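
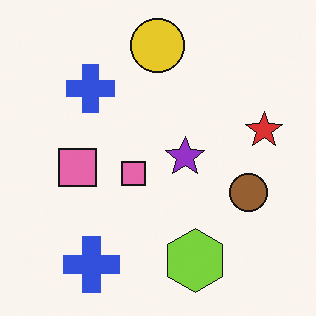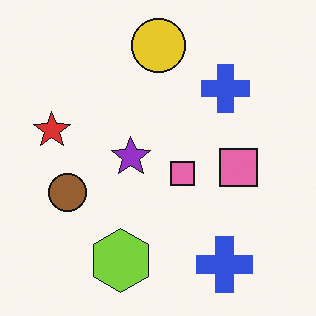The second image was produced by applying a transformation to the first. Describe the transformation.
The second image is the first flipped horizontally (left ↔ right).

The red star is in the right of the first image and the left of the second — shapes on opposite sides of the vertical midline have swapped in a mirror flip.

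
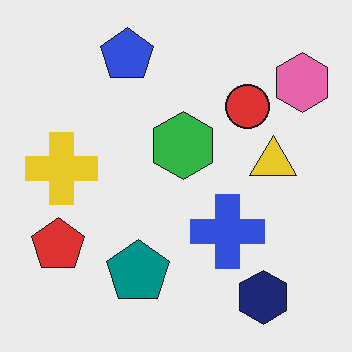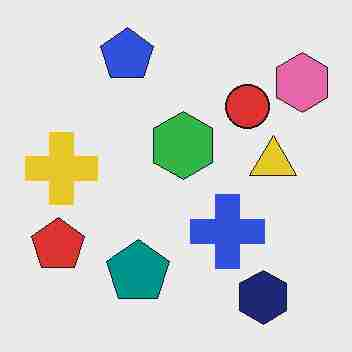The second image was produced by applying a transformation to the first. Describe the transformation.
Degraded with heavy JPEG compression.

Blocky 8×8 compression artifacts appear around shape edges and the flat background shows ringing — characteristic JPEG degradation.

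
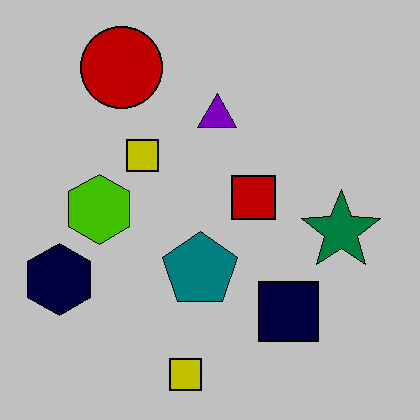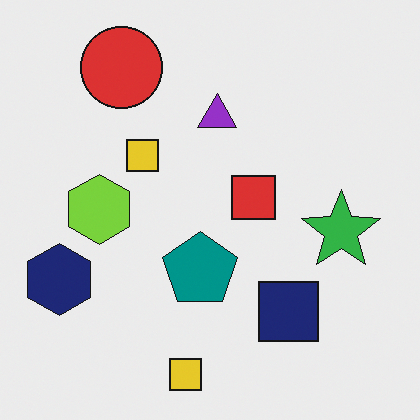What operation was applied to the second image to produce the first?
This is the original image aggressively posterized.

Each flat color has snapped to a coarser quantized level — most visibly, the near-white background has dropped to a flat grey.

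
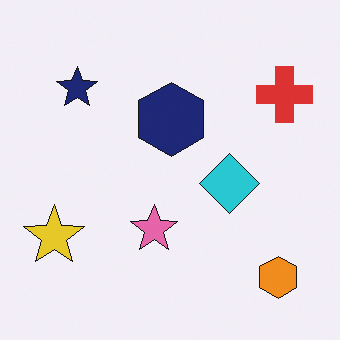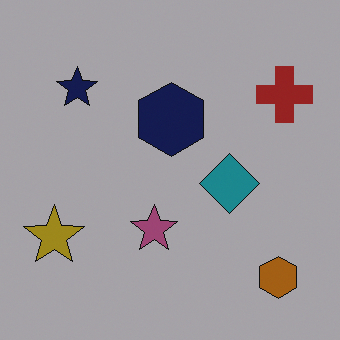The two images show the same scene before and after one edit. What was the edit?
Substantially darkened.

Every pixel — background and shapes alike — is uniformly darkened.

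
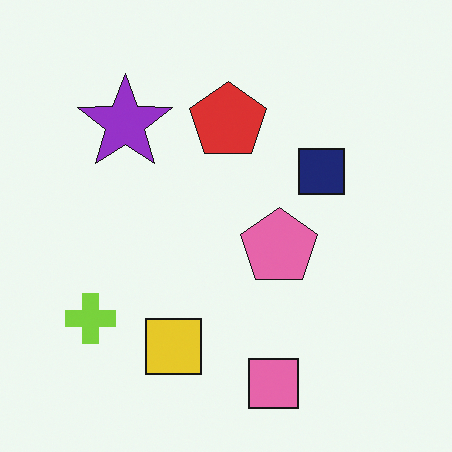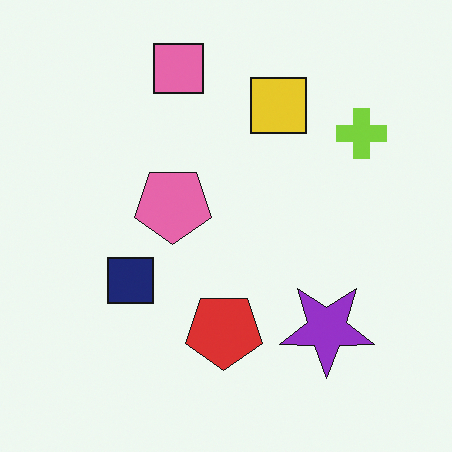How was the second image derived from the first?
This is the original image rotated 180°.

The lime cross sits in the bottom-left of the first image and the top-right of the second — consistent with a whole-image 180° rotation.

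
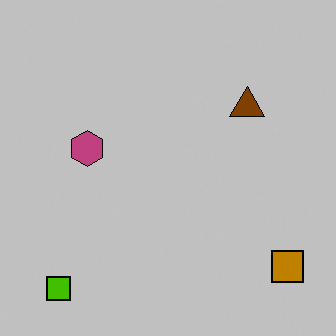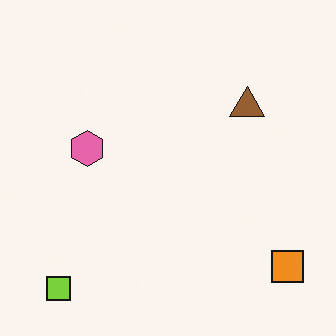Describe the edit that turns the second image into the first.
The transformation is: aggressively posterized.

Each flat color has snapped to a coarser quantized level — most visibly, the near-white background has dropped to a flat grey.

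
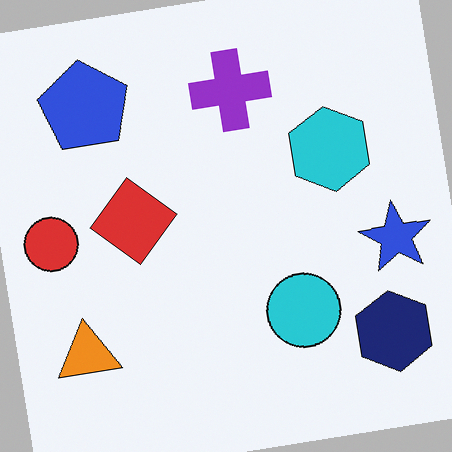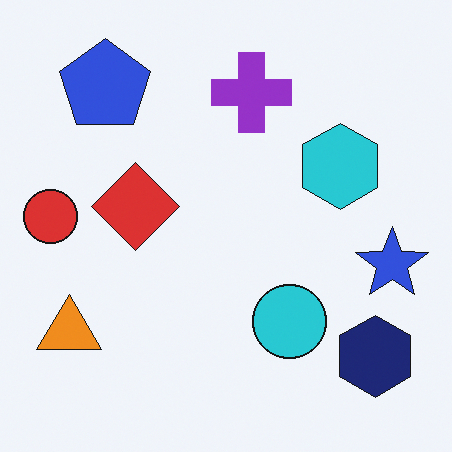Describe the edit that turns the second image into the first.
Rotated counter-clockwise by a few degrees.

Every shape is tilted by the same angle and the image corners show triangular fill wedges — a whole-image rotation by a non-right angle.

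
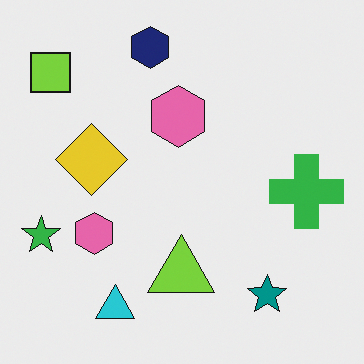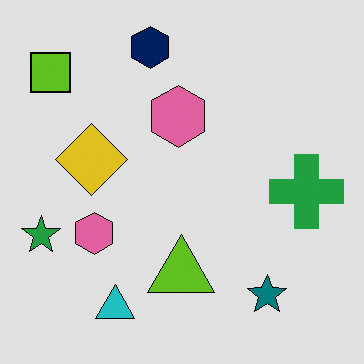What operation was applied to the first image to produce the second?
Moderately posterized.

Each flat color has snapped to a coarser quantized level — most visibly, the near-white background has dropped to a flat grey.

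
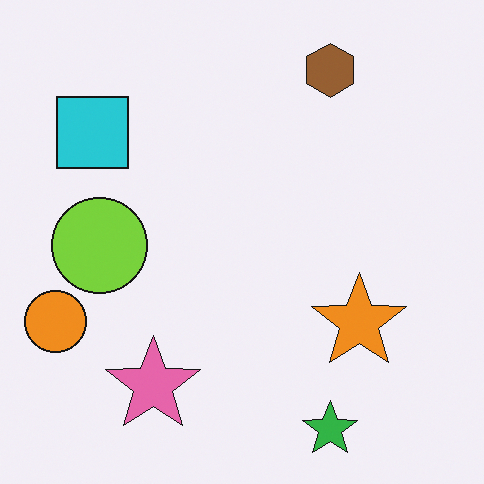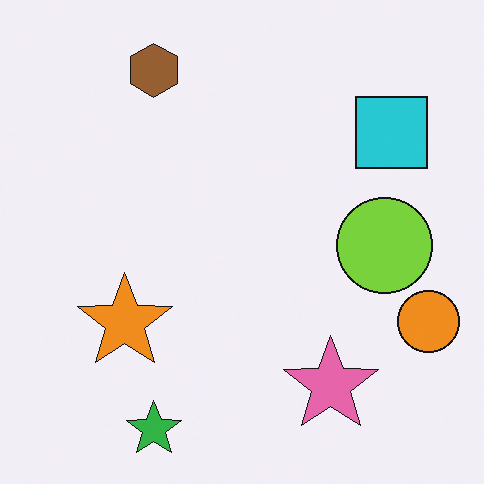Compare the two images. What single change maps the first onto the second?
The image was flipped horizontally (left ↔ right).

The orange circle is in the left of the first image and the right of the second — shapes on opposite sides of the vertical midline have swapped in a mirror flip.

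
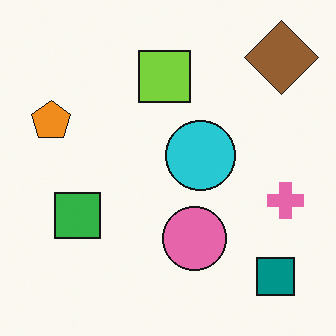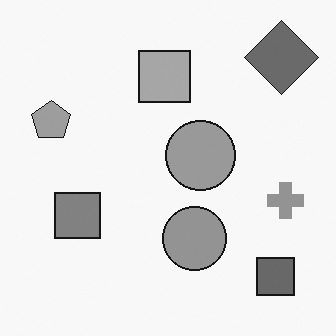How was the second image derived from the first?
The second image is the first converted to grayscale.

All color is removed — every shape is now a shade of grey.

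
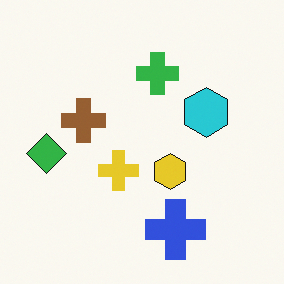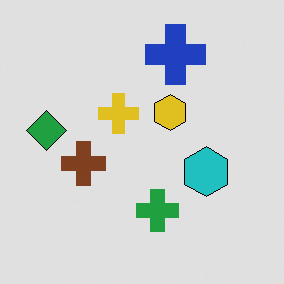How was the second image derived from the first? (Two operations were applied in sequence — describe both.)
This is the original image moderately posterized, then flipped vertically (top ↔ bottom).

Each flat color has snapped to a coarser quantized level — most visibly, the near-white background has dropped to a flat grey. The blue cross is in the bottom of the first image and the top of the second — shapes on opposite sides of the horizontal midline have swapped in a mirror flip.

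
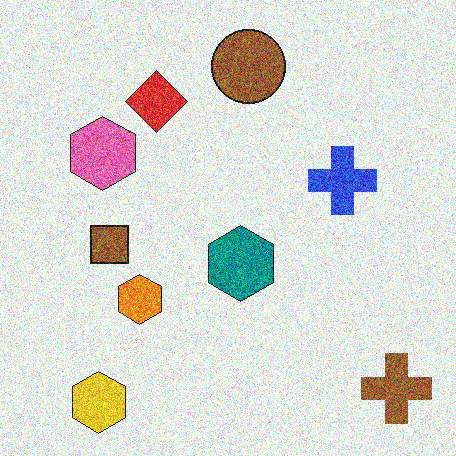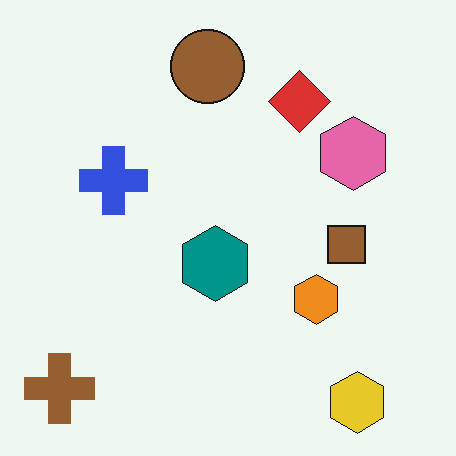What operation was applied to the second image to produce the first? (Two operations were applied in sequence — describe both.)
The first image is the second flipped horizontally (left ↔ right), then degraded with a thick layer of grain.

The brown cross is in the bottom-left of the second image and the bottom-right of the first — shapes on opposite sides of the vertical midline have swapped in a mirror flip. Random speckle covers the whole image, including the flat background.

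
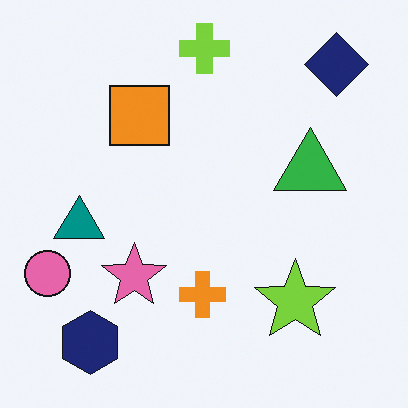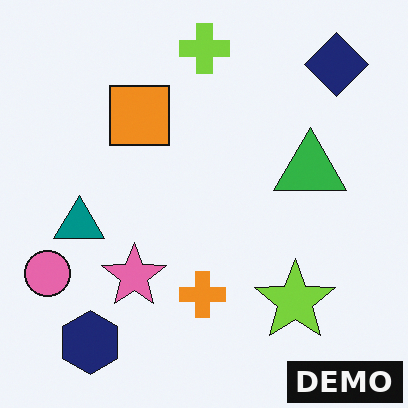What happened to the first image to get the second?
This is the original image watermarked with the text "DEMO" in the lower-right corner.

A dark label reading "DEMO" appears in the lower-right corner.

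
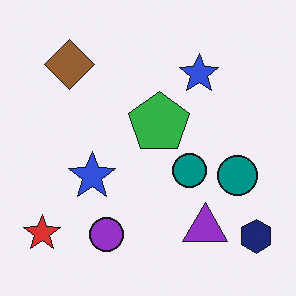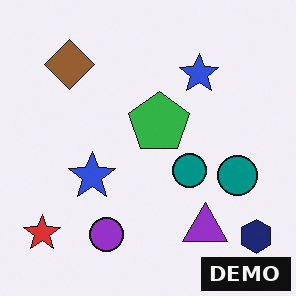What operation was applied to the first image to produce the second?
The second image is the first watermarked with the text "DEMO" in the lower-right corner.

A dark label reading "DEMO" appears in the lower-right corner.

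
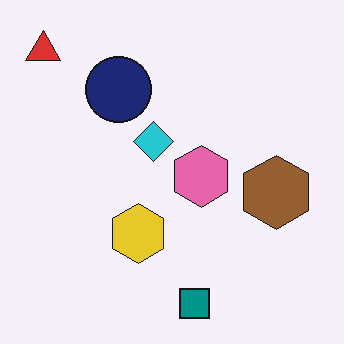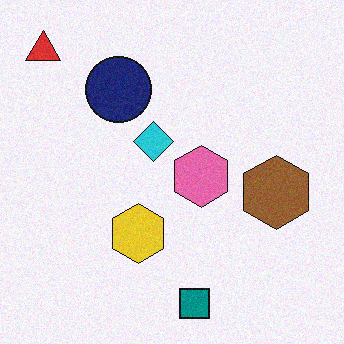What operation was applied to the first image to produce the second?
This is the original image degraded with a light layer of grain.

Random speckle covers the whole image, including the flat background.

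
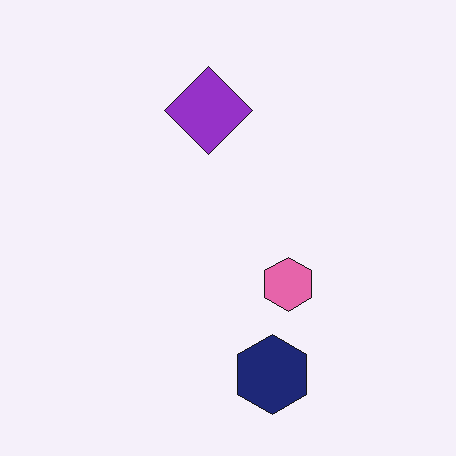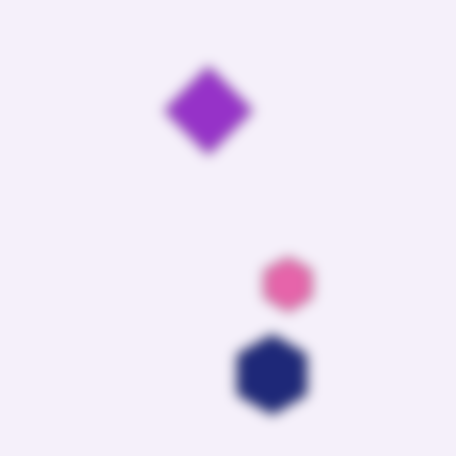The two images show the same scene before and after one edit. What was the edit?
The second image is the first heavily blurred.

Shape edges and outlines are uniformly softened across the whole image.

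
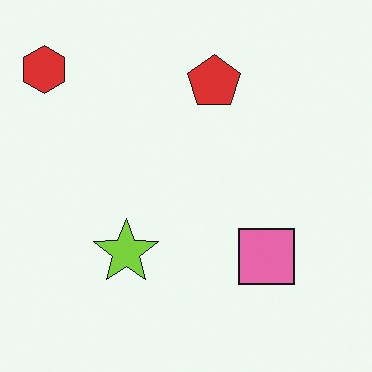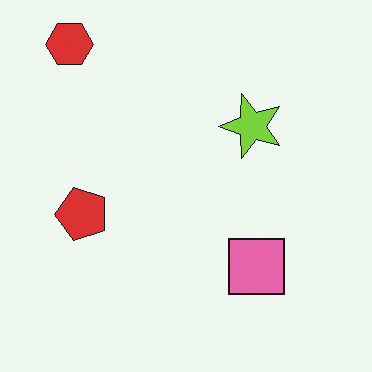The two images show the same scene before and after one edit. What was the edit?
Transposed (reflected across the top-left ↔ bottom-right diagonal).

Shapes have swapped their row and column positions — what was in the top-right is now in the bottom-left — a diagonal reflection.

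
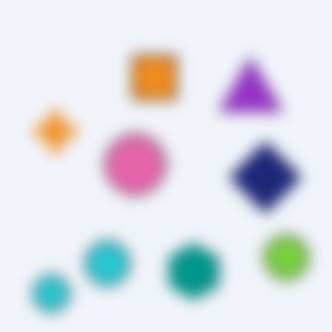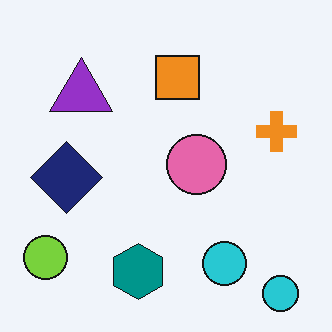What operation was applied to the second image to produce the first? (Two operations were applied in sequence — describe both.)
The image was flipped horizontally (left ↔ right), then heavily blurred.

The lime circle is in the bottom-left of the second image and the bottom-right of the first — shapes on opposite sides of the vertical midline have swapped in a mirror flip. Shape edges and outlines are uniformly softened across the whole image.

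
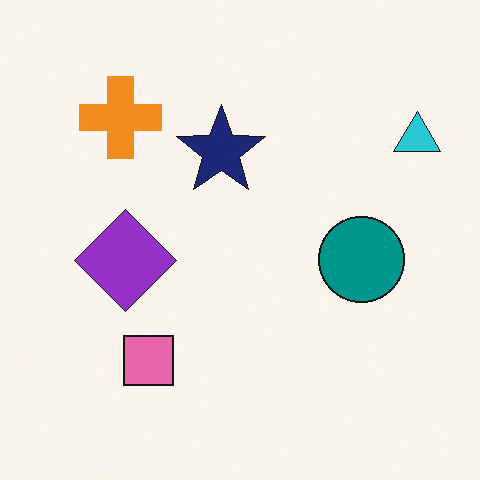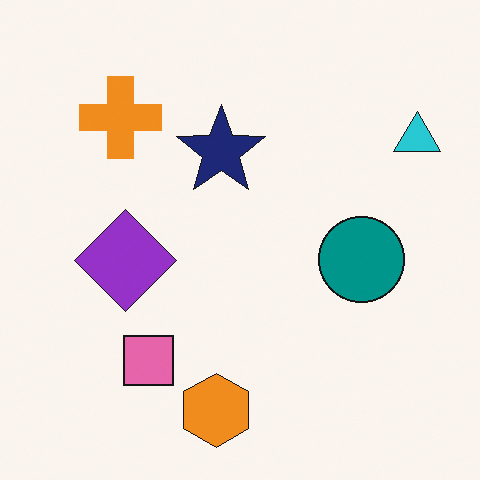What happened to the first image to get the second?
It was overlaid with an additional orange hexagon.

An orange hexagon appears in the second image that is absent from the first.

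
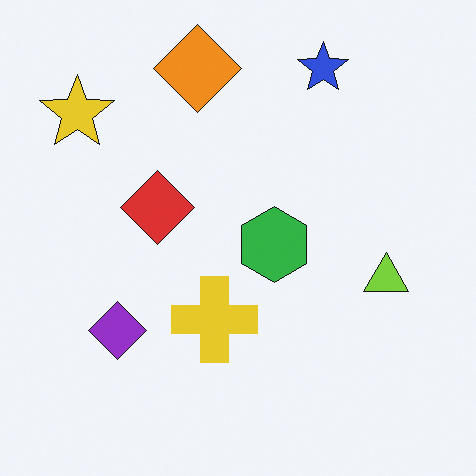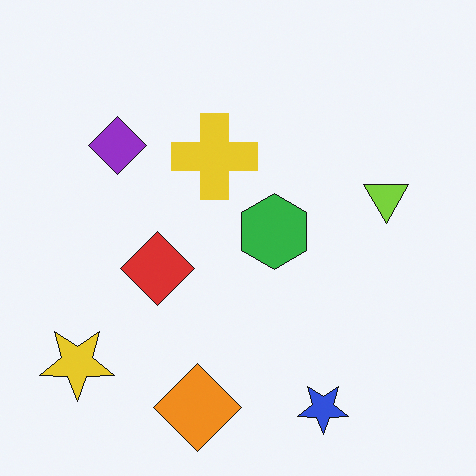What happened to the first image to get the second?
The transformation is: flipped vertically (top ↔ bottom).

The blue star is in the top-right of the first image and the bottom-right of the second — shapes on opposite sides of the horizontal midline have swapped in a mirror flip.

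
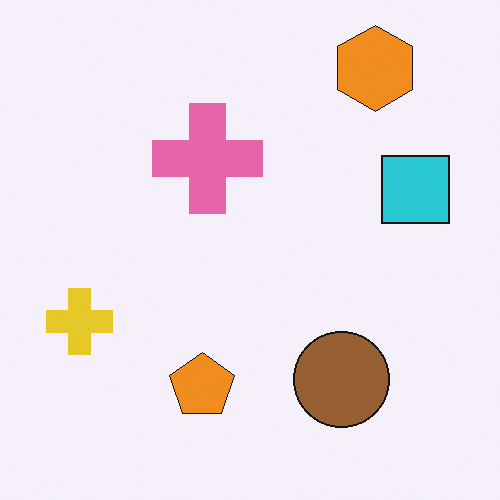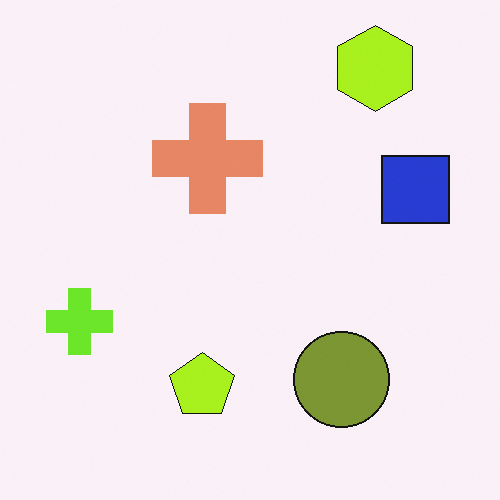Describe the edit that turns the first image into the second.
Hue-shifted by a small amount.

Every shape's color has rotated by the same amount around the hue wheel — a uniform hue shift.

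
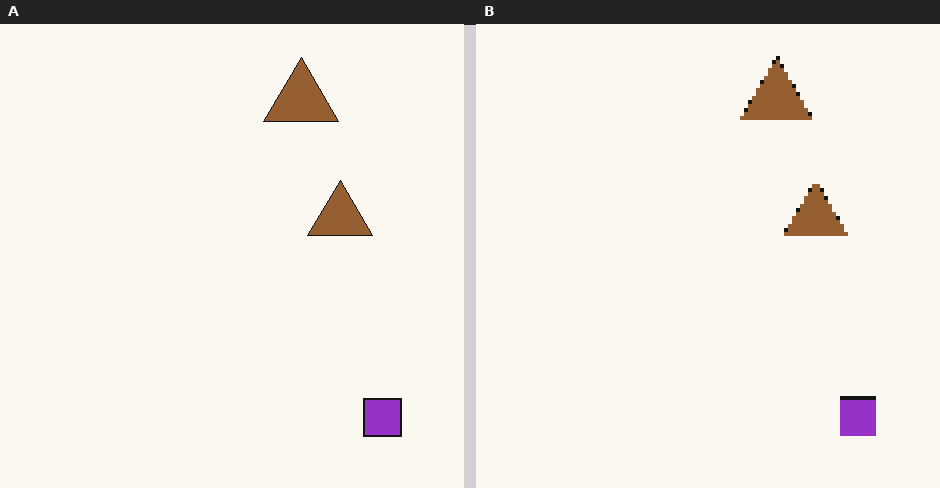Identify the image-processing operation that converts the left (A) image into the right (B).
Mildly pixelated.

Shapes are reduced to large square blocks; fine edges and outlines are lost — a downscale-then-upscale (mosaic) effect.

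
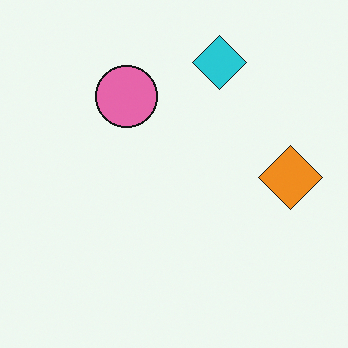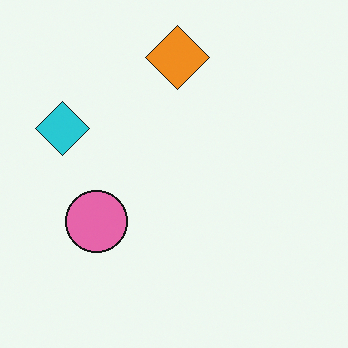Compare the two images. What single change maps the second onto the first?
It was rotated 90° clockwise.

The cyan diamond sits in the left of the second image and the top of the first — consistent with a whole-image 90° clockwise rotation.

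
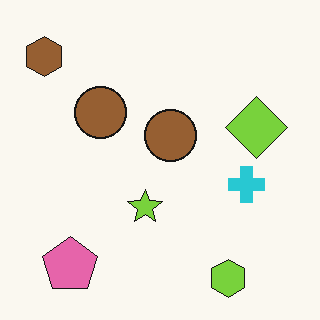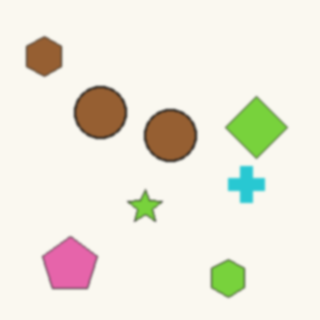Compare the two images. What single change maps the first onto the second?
The transformation is: slightly softened.

Shape edges and outlines are uniformly softened across the whole image.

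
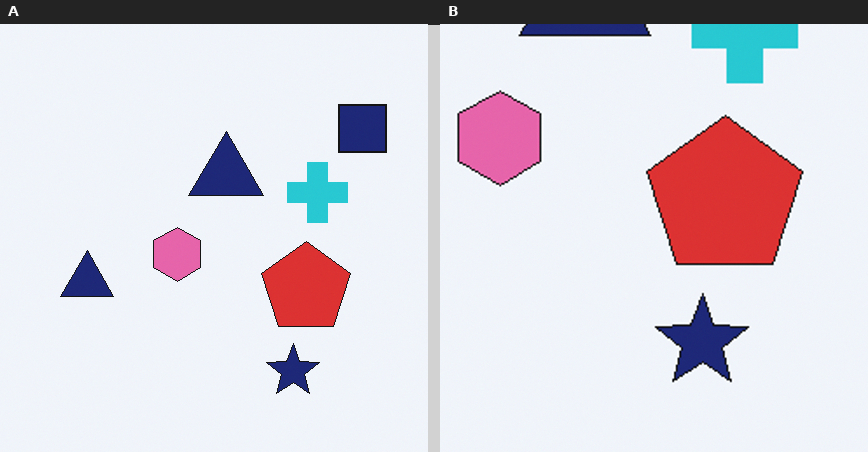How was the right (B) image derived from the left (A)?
The image was cropped to a noticeably smaller region and rescaled.

The visible shapes are larger and the field of view is narrower; shapes near the original edges may be partly or wholly outside the frame — a crop-and-rescale.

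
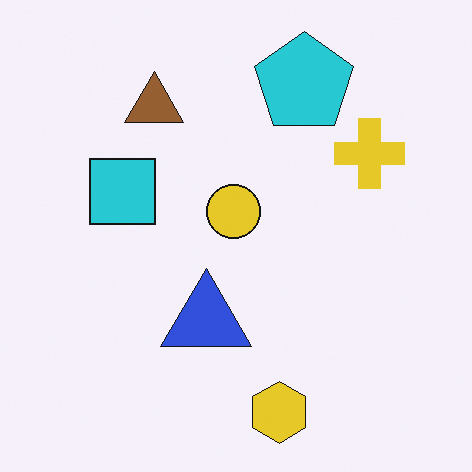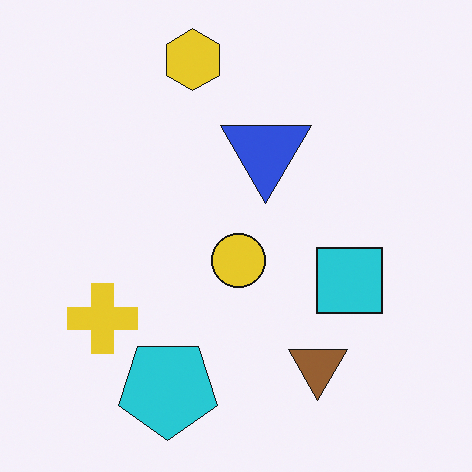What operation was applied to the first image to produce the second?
This is the original image rotated 180°.

The yellow hexagon sits in the bottom of the first image and the top of the second — consistent with a whole-image 180° rotation.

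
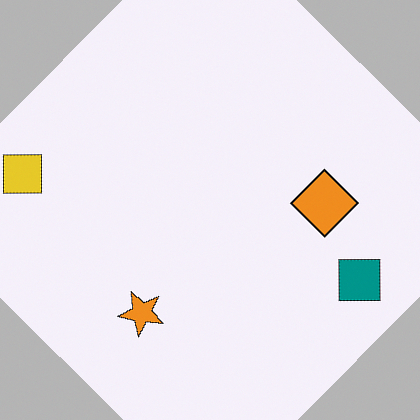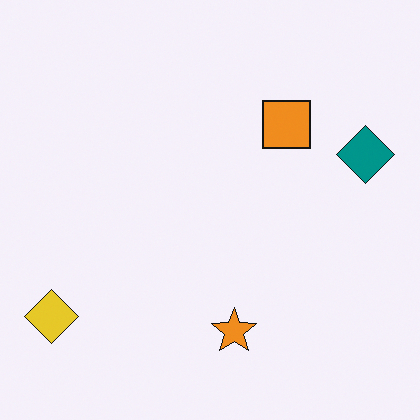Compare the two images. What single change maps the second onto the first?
The transformation is: rotated clockwise by a large amount — several tens of degrees.

Every shape is tilted by the same angle and the image corners show triangular fill wedges — a whole-image rotation by a non-right angle.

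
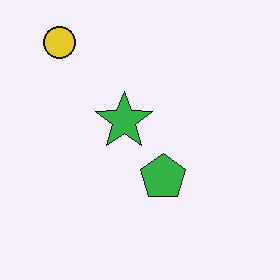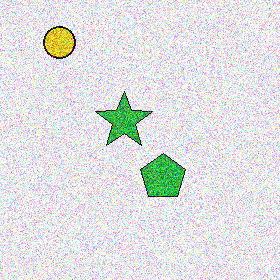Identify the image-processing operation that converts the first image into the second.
Degraded with a thick layer of grain.

Random speckle covers the whole image, including the flat background.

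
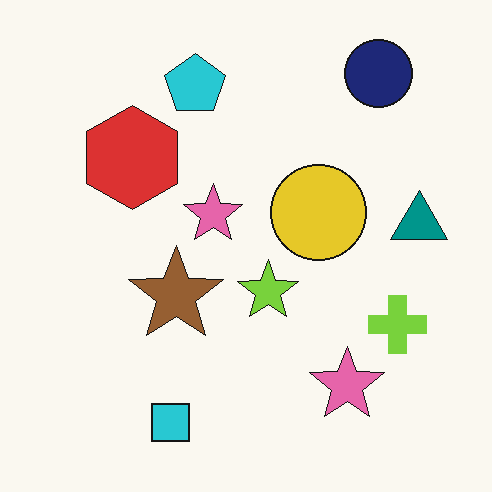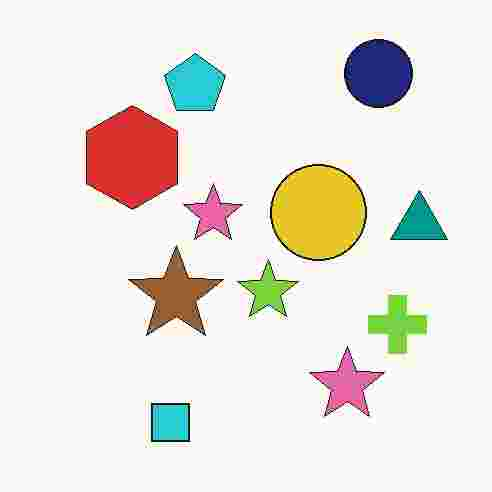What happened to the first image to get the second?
This is the original image degraded with heavy JPEG compression.

Blocky 8×8 compression artifacts appear around shape edges and the flat background shows ringing — characteristic JPEG degradation.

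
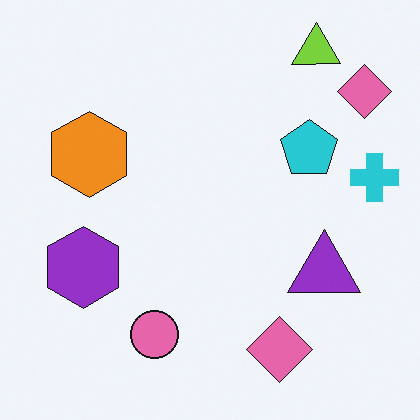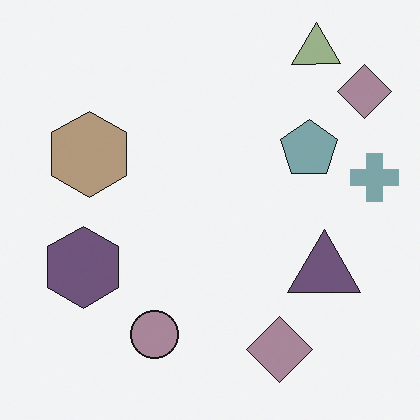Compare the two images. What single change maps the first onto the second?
The second image is the first heavily desaturated.

All colors are more muted and greyish — a global saturation change.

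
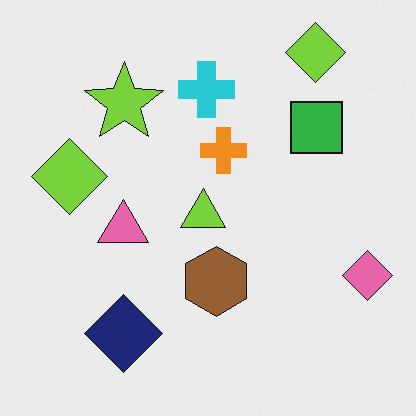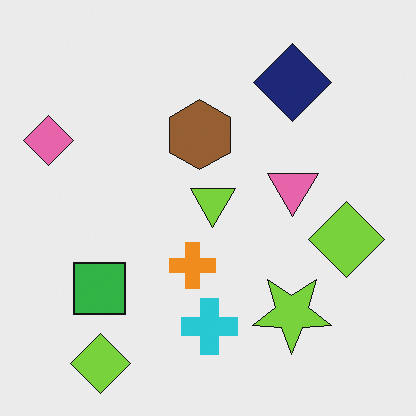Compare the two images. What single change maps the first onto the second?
This is the original image rotated 180°.

The pink diamond sits in the right of the first image and the left of the second — consistent with a whole-image 180° rotation.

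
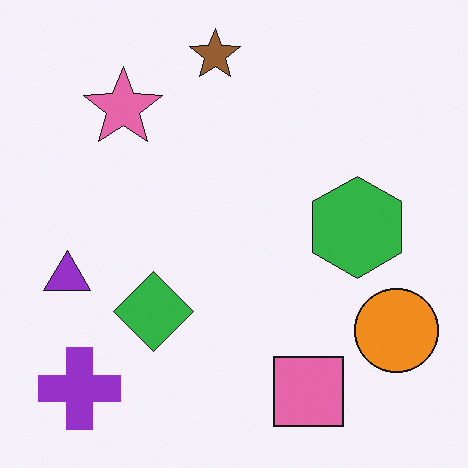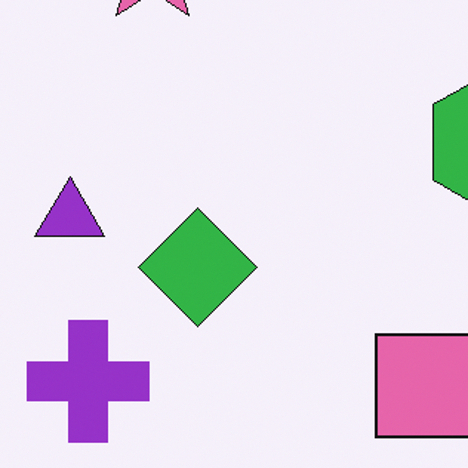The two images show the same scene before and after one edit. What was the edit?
The image was cropped slightly and scaled back up.

The visible shapes are larger and the field of view is narrower; shapes near the original edges may be partly or wholly outside the frame — a crop-and-rescale.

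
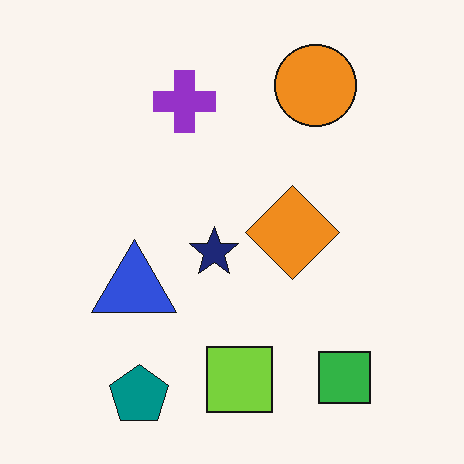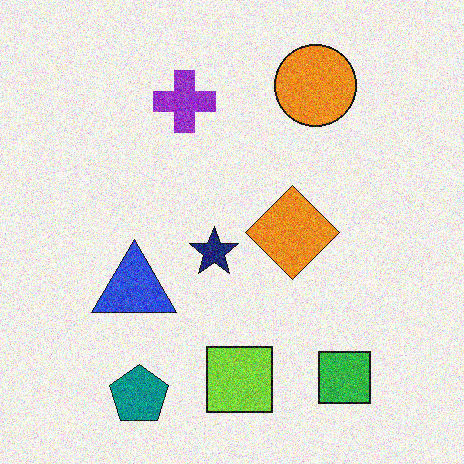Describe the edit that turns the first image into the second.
This is the original image degraded with visible gaussian noise.

Random speckle covers the whole image, including the flat background.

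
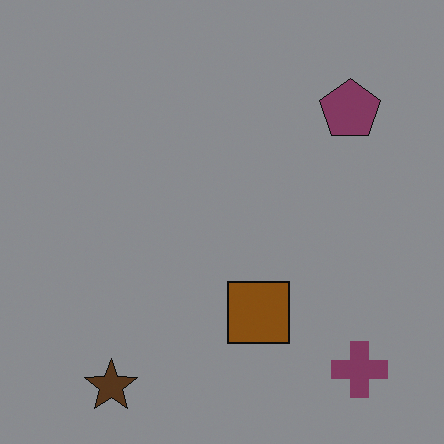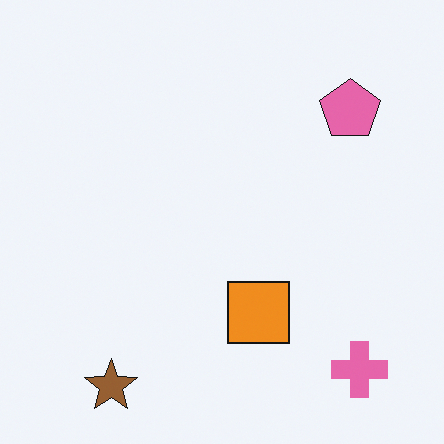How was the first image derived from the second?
The image was darkened a lot.

Every pixel — background and shapes alike — is uniformly darkened.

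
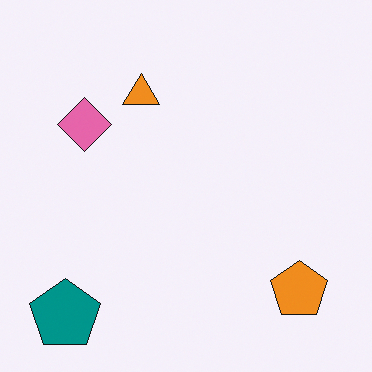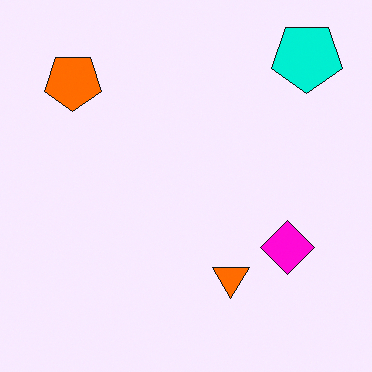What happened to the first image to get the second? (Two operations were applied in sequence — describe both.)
This is the original image rotated 180°, then heavily oversaturated.

The teal pentagon sits in the bottom-left of the first image and the top-right of the second — consistent with a whole-image 180° rotation. All colors are more vivid — a global saturation change.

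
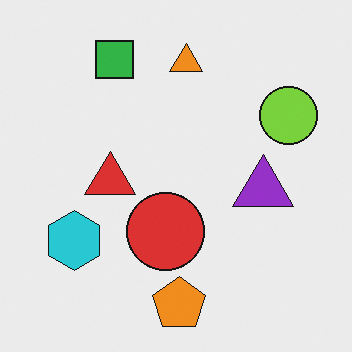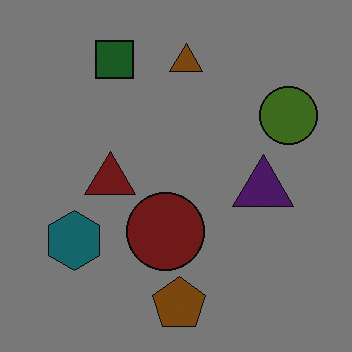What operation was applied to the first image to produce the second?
It was darkened a lot.

Every pixel — background and shapes alike — is uniformly darkened.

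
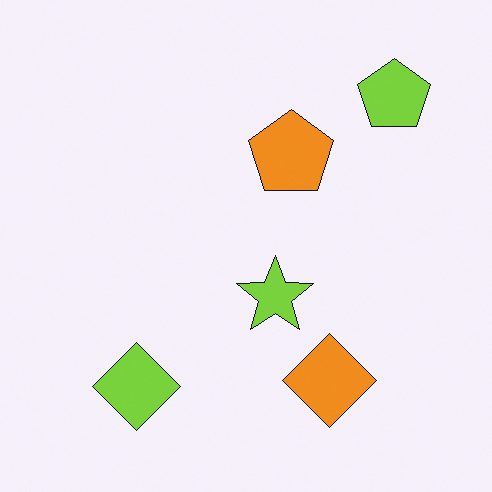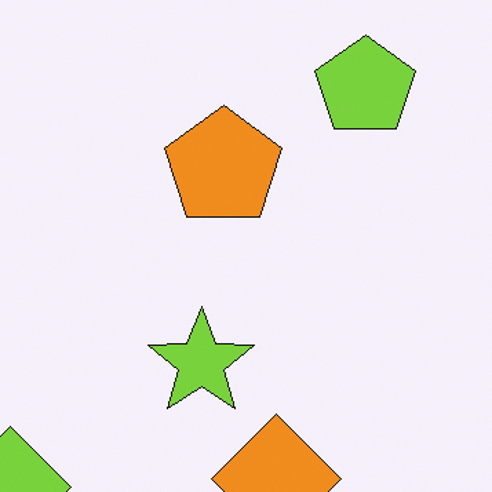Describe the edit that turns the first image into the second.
This is the original image cropped slightly and scaled back up.

The visible shapes are larger and the field of view is narrower; shapes near the original edges may be partly or wholly outside the frame — a crop-and-rescale.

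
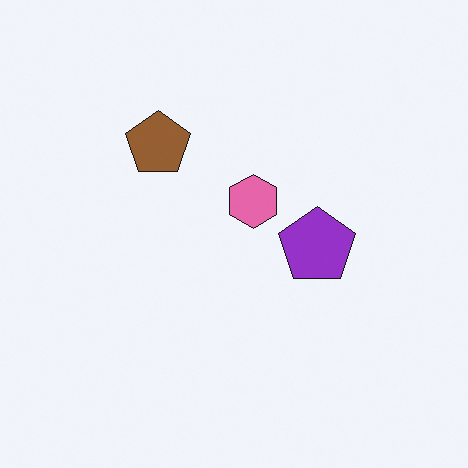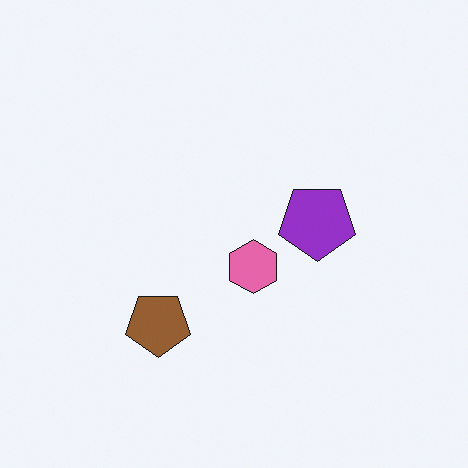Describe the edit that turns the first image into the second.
The transformation is: flipped vertically (top ↔ bottom).

The brown pentagon is in the top of the first image and the bottom of the second — shapes on opposite sides of the horizontal midline have swapped in a mirror flip.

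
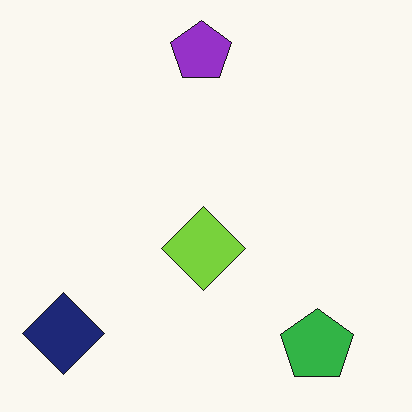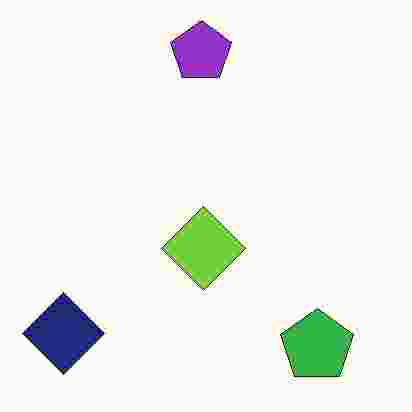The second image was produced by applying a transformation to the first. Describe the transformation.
This is the original image degraded with heavy JPEG compression.

Blocky 8×8 compression artifacts appear around shape edges and the flat background shows ringing — characteristic JPEG degradation.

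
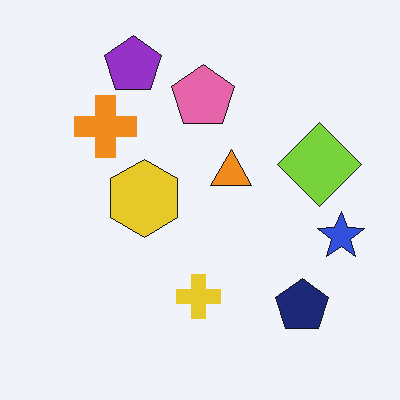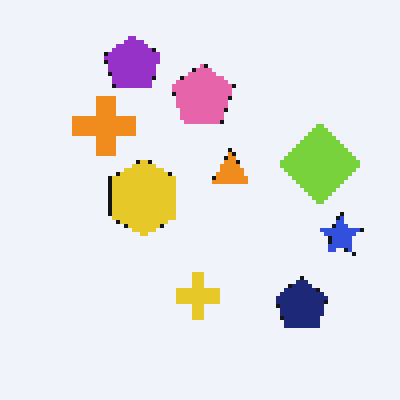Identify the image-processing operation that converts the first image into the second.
Mildly pixelated.

Shapes are reduced to large square blocks; fine edges and outlines are lost — a downscale-then-upscale (mosaic) effect.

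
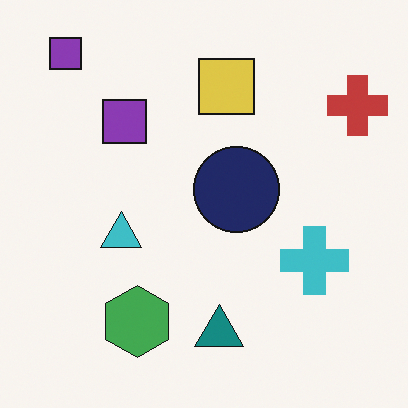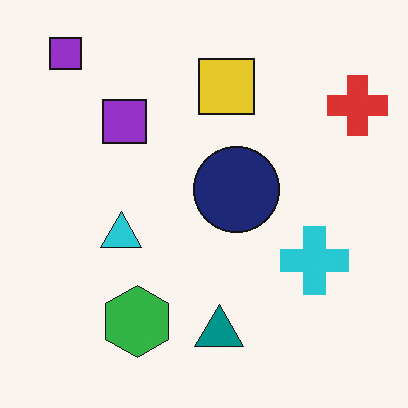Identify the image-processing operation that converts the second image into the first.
The transformation is: slightly desaturated.

All colors are more muted and greyish — a global saturation change.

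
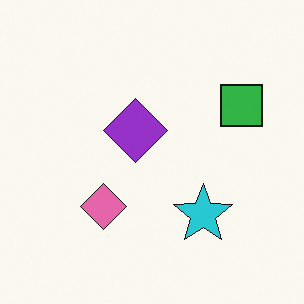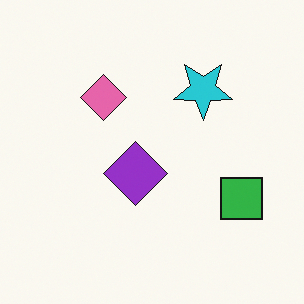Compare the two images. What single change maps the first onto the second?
It was flipped vertically (top ↔ bottom).

The cyan star is in the bottom-right of the first image and the top-right of the second — shapes on opposite sides of the horizontal midline have swapped in a mirror flip.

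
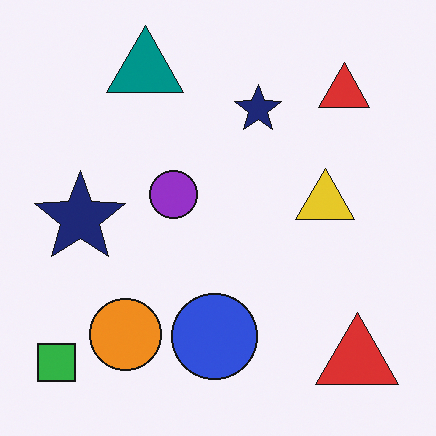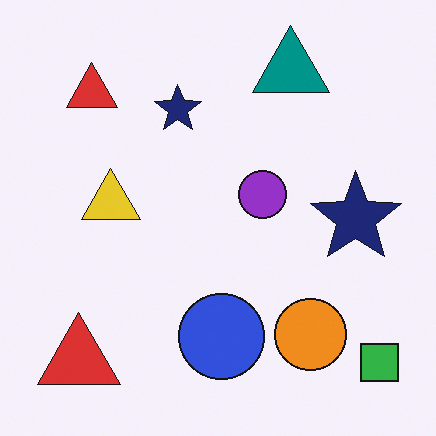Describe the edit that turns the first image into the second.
Flipped horizontally (left ↔ right).

The green square is in the bottom-left of the first image and the bottom-right of the second — shapes on opposite sides of the vertical midline have swapped in a mirror flip.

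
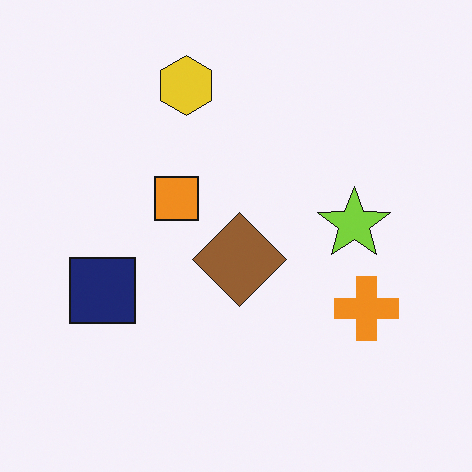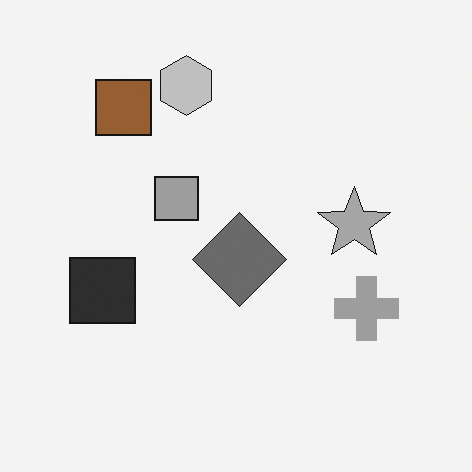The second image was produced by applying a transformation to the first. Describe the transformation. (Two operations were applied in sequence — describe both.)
The transformation is: converted to grayscale, then overlaid with an additional brown square.

All color is removed — every shape is now a shade of grey. A brown square appears in the second image that is absent from the first.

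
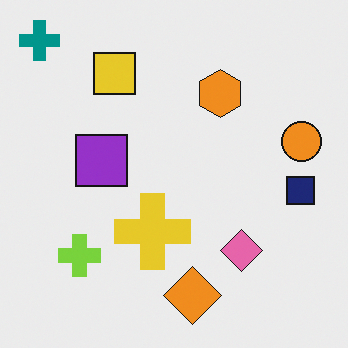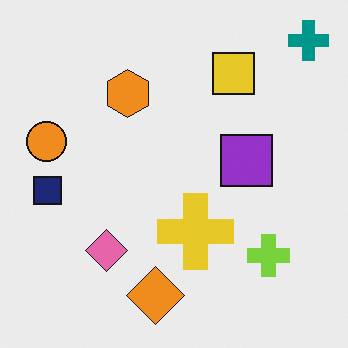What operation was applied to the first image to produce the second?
Flipped horizontally (left ↔ right).

The teal cross is in the top-left of the first image and the top-right of the second — shapes on opposite sides of the vertical midline have swapped in a mirror flip.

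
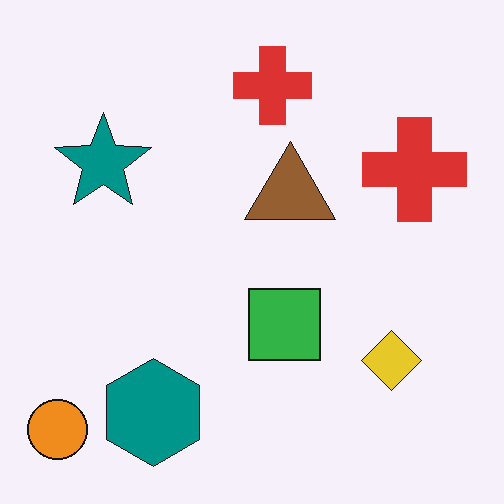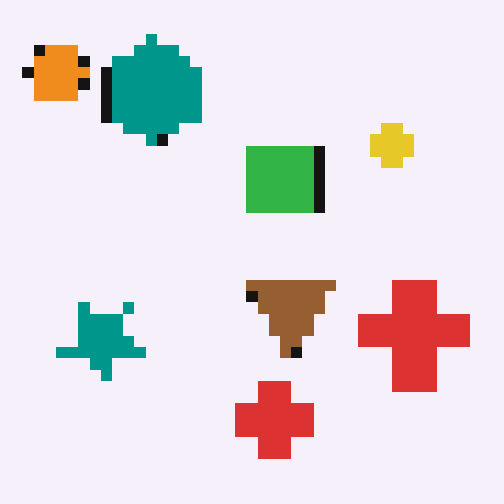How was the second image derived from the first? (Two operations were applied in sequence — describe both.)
Heavily pixelated into large blocks, then flipped vertically (top ↔ bottom).

Shapes are reduced to large square blocks; fine edges and outlines are lost — a downscale-then-upscale (mosaic) effect. The orange circle is in the bottom-left of the first image and the top-left of the second — shapes on opposite sides of the horizontal midline have swapped in a mirror flip.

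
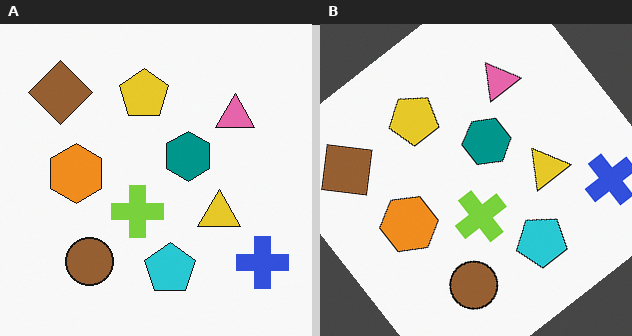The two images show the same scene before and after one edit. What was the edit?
Rotated counter-clockwise by a large amount — several tens of degrees.

Every shape is tilted by the same angle and the image corners show triangular fill wedges — a whole-image rotation by a non-right angle.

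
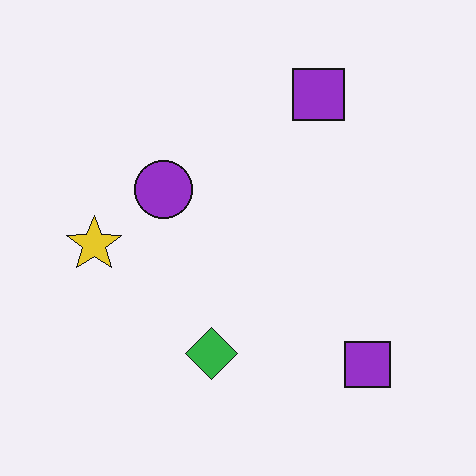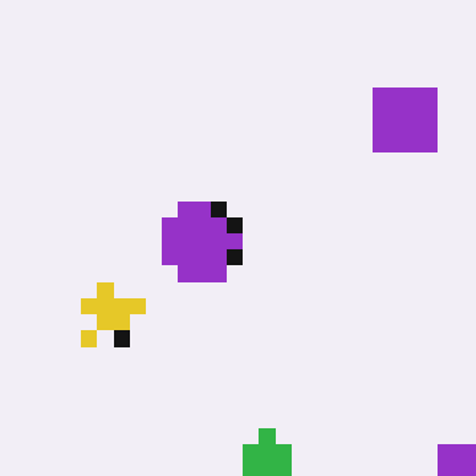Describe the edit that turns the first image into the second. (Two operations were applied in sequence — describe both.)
The transformation is: coarsely pixelated, then cropped slightly and scaled back up.

Shapes are reduced to large square blocks; fine edges and outlines are lost — a downscale-then-upscale (mosaic) effect. The visible shapes are larger and the field of view is narrower; shapes near the original edges may be partly or wholly outside the frame — a crop-and-rescale.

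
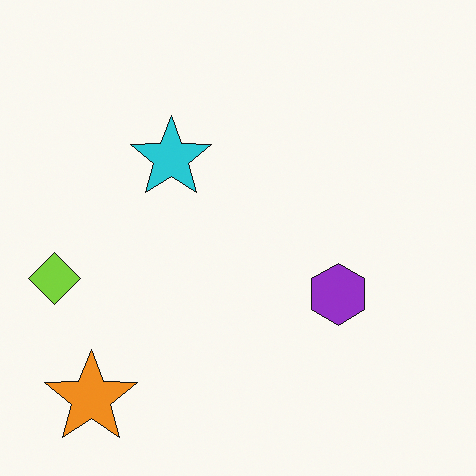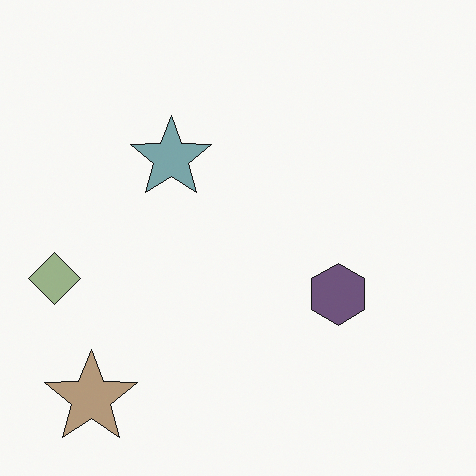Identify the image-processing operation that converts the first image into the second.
The image was made much more muted (saturation change).

All colors are more muted and greyish — a global saturation change.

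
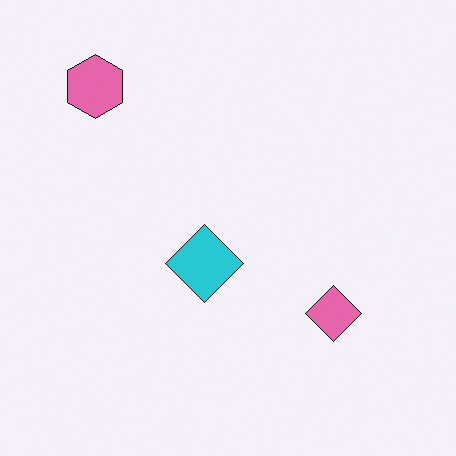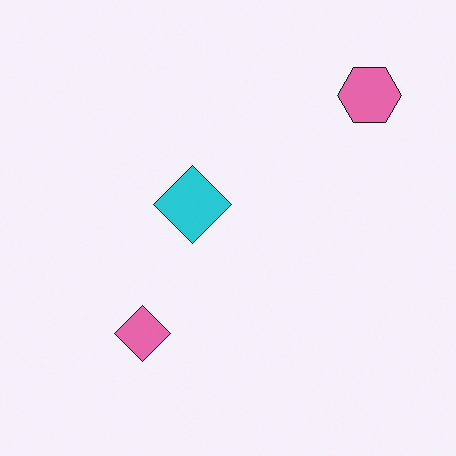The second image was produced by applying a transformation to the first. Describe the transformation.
The transformation is: rotated 90° clockwise.

The pink hexagon sits in the top-left of the first image and the top-right of the second — consistent with a whole-image 90° clockwise rotation.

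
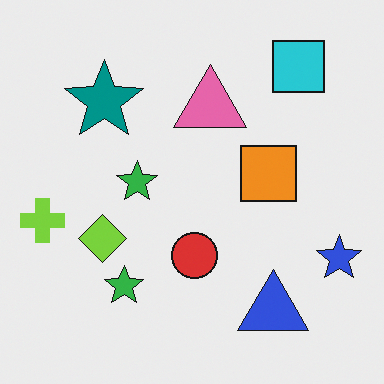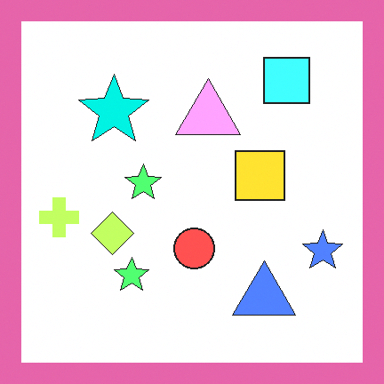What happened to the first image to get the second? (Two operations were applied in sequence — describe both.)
The image was noticeably brightened, then framed with a pink border.

Every pixel — background and shapes alike — is uniformly brightened. A solid pink frame runs around the edge of the second image, with the content slightly shrunk inside it.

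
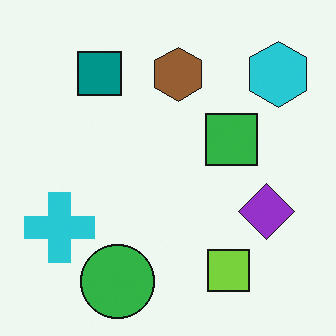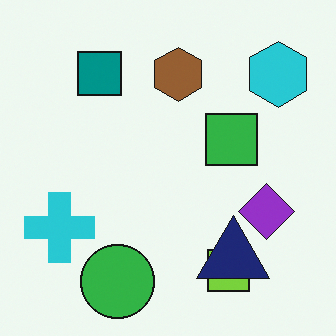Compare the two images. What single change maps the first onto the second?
The transformation is: overlaid with an additional navy triangle.

A navy triangle appears in the second image that is absent from the first.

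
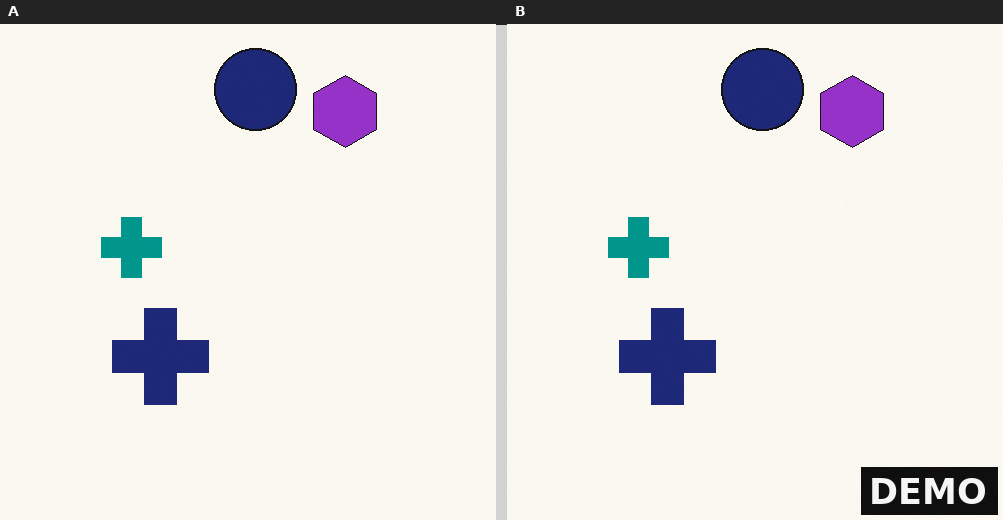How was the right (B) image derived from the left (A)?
The image was watermarked with the text "DEMO" in the lower-right corner.

A dark label reading "DEMO" appears in the lower-right corner.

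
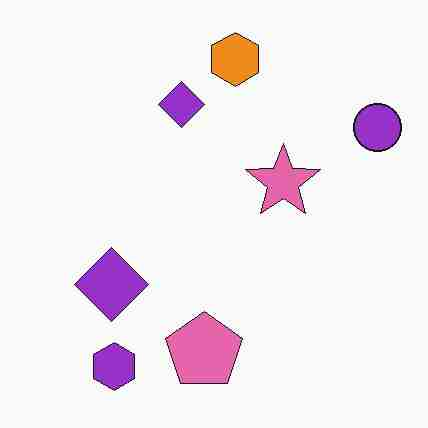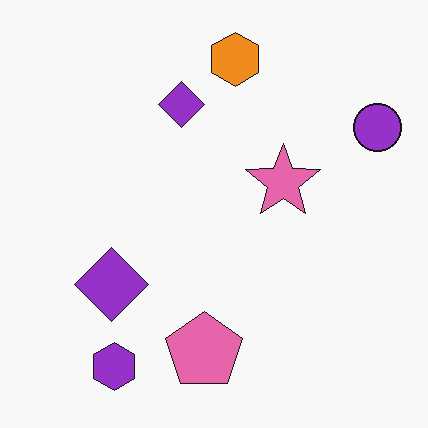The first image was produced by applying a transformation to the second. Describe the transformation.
This is the original image heavily JPEG-compressed with obvious blocking artifacts.

Blocky 8×8 compression artifacts appear around shape edges and the flat background shows ringing — characteristic JPEG degradation.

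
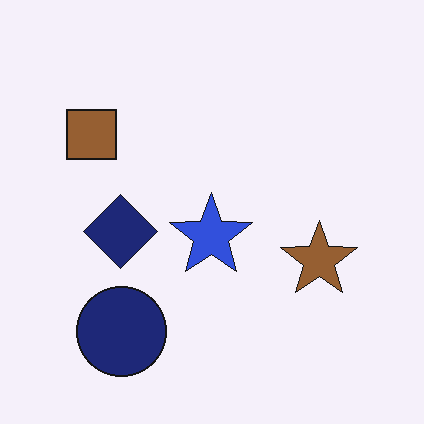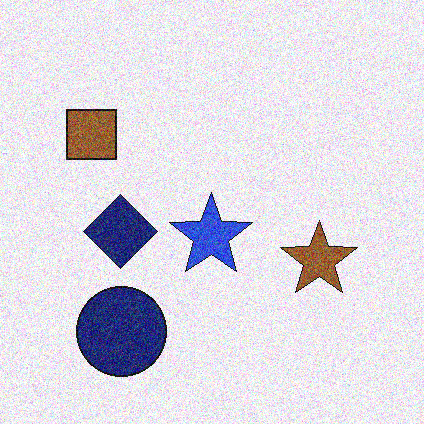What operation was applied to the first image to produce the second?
The transformation is: degraded with heavy additive noise.

Random speckle covers the whole image, including the flat background.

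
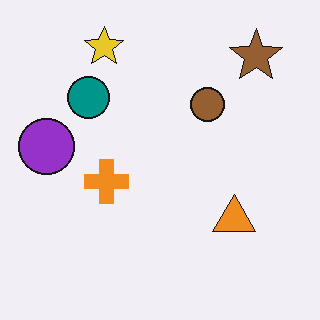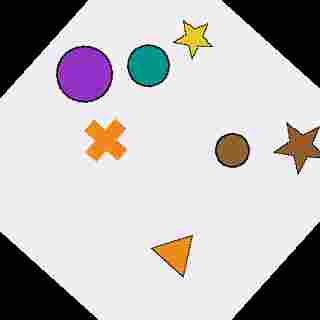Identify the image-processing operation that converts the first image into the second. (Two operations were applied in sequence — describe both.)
Rotated clockwise by a large amount — several tens of degrees, then heavily JPEG-compressed with obvious blocking artifacts.

Every shape is tilted by the same angle and the image corners show triangular fill wedges — a whole-image rotation by a non-right angle. Blocky 8×8 compression artifacts appear around shape edges and the flat background shows ringing — characteristic JPEG degradation.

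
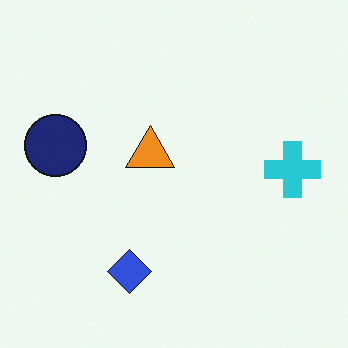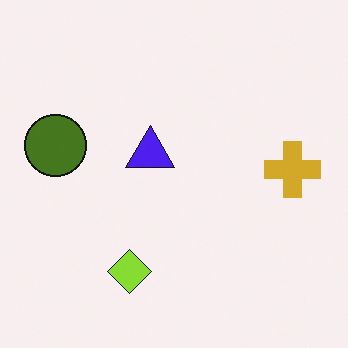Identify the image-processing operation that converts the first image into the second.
Hue-shifted by a large amount.

Every shape's color has rotated by the same amount around the hue wheel — a uniform hue shift.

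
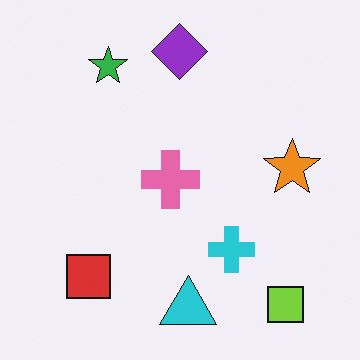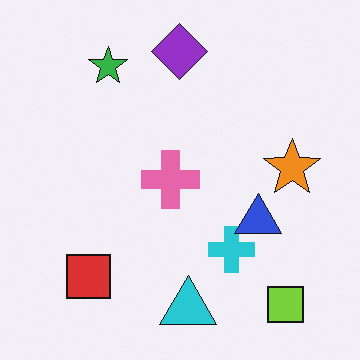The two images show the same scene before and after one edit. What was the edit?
It was overlaid with an additional blue triangle.

A blue triangle appears in the second image that is absent from the first.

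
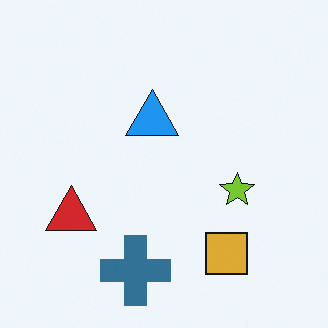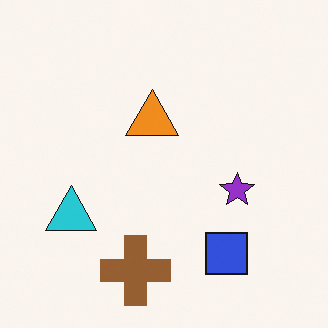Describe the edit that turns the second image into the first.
The first image is the second hue-shifted by a large amount.

Every shape's color has rotated by the same amount around the hue wheel — a uniform hue shift.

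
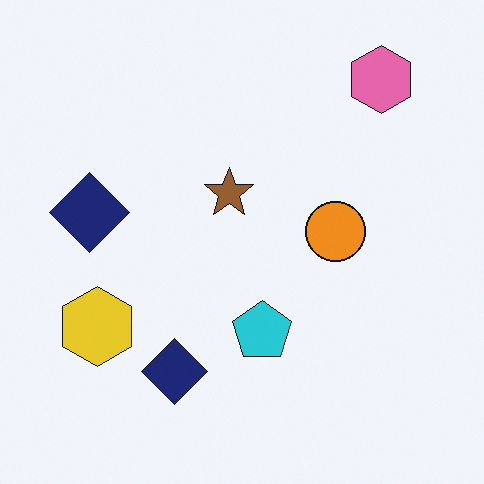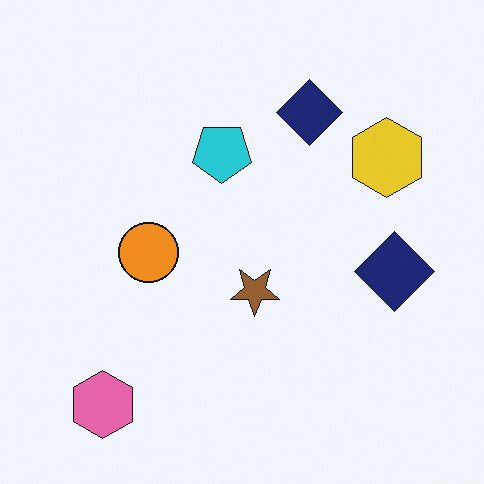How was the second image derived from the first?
It was rotated 180°.

The pink hexagon sits in the top-right of the first image and the bottom-left of the second — consistent with a whole-image 180° rotation.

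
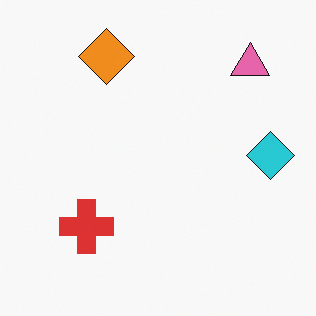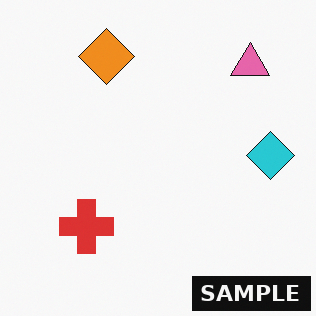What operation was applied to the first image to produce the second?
The transformation is: watermarked with the text "SAMPLE" in the lower-right corner.

A dark label reading "SAMPLE" appears in the lower-right corner.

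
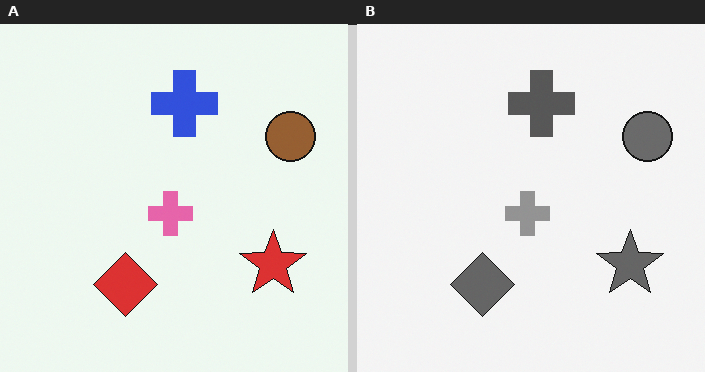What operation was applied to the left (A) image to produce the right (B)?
It was converted to grayscale.

All color is removed — every shape is now a shade of grey.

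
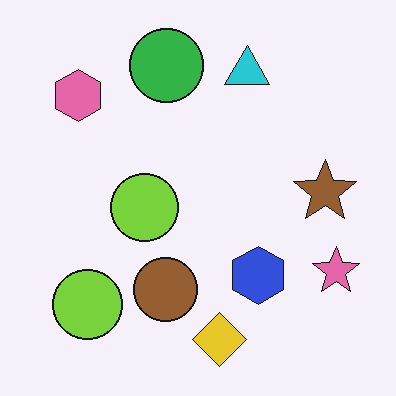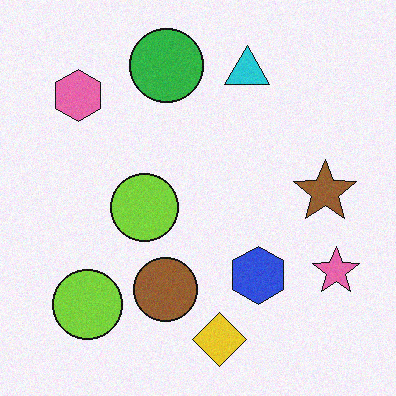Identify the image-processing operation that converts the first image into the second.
The image was degraded with light additive noise.

Random speckle covers the whole image, including the flat background.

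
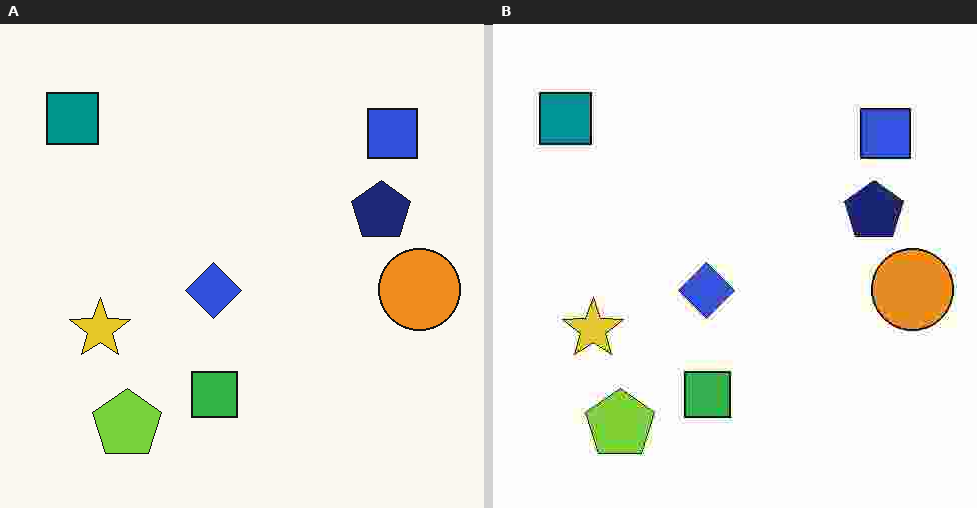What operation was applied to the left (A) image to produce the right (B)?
The right (B) image is the left (A) degraded with heavy JPEG compression.

Blocky 8×8 compression artifacts appear around shape edges and the flat background shows ringing — characteristic JPEG degradation.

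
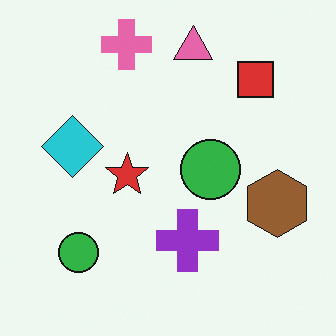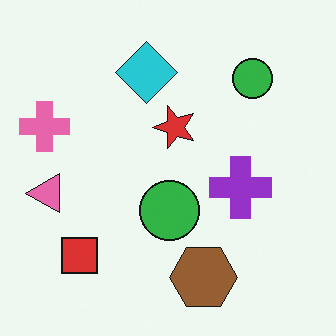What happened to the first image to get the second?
This is the original image transposed (reflected across the top-left ↔ bottom-right diagonal).

Shapes have swapped their row and column positions — what was in the top-right is now in the bottom-left — a diagonal reflection.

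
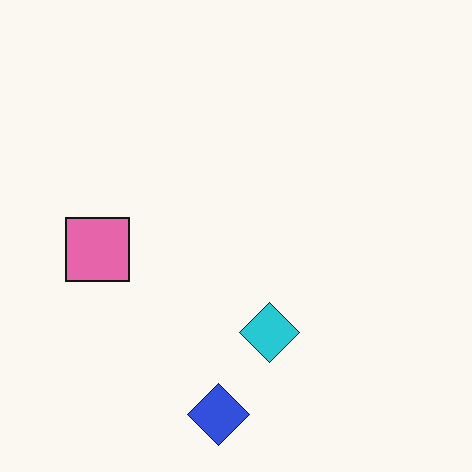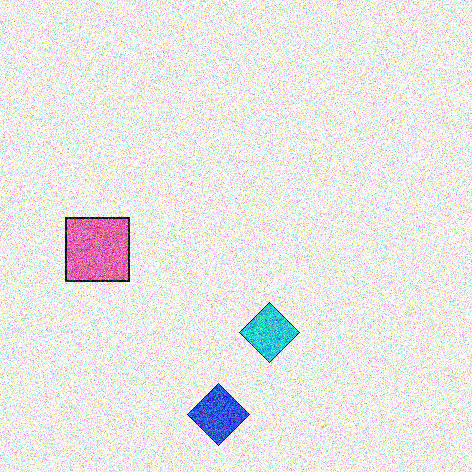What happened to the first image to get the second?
It was degraded with heavy additive noise.

Random speckle covers the whole image, including the flat background.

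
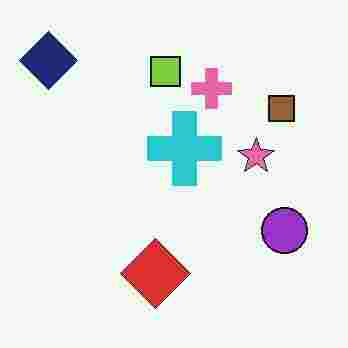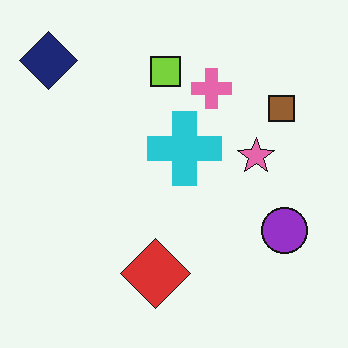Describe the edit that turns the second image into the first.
The first image is the second degraded with heavy JPEG compression.

Blocky 8×8 compression artifacts appear around shape edges and the flat background shows ringing — characteristic JPEG degradation.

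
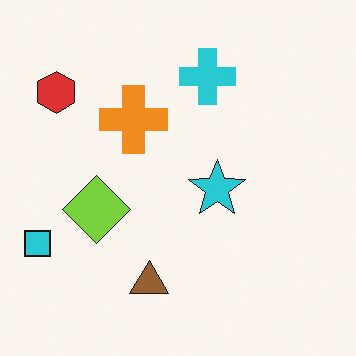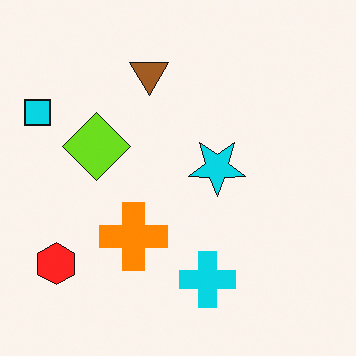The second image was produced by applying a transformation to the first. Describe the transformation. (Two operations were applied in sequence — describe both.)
The image was slightly oversaturated, then flipped vertically (top ↔ bottom).

All colors are more vivid — a global saturation change. The brown triangle is in the bottom of the first image and the top of the second — shapes on opposite sides of the horizontal midline have swapped in a mirror flip.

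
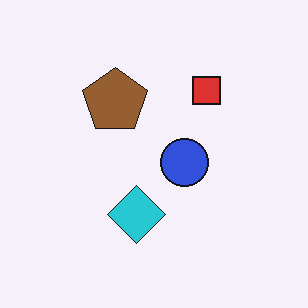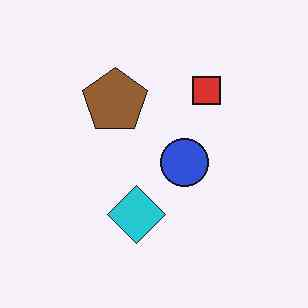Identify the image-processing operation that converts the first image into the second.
The image was JPEG-compressed with visible artifacts.

Blocky 8×8 compression artifacts appear around shape edges and the flat background shows ringing — characteristic JPEG degradation.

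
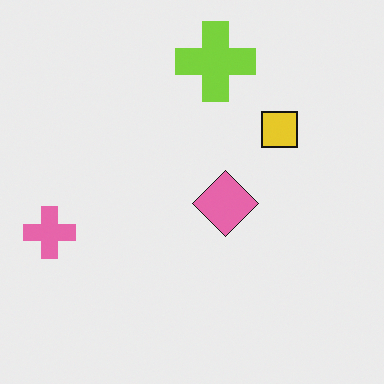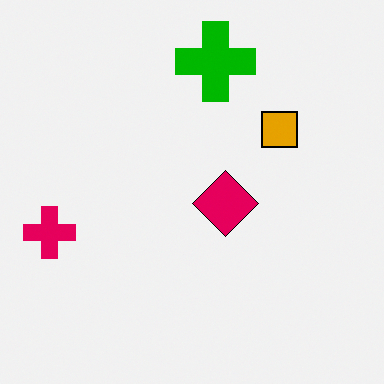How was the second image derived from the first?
The image was boosted in contrast.

Tones are pushed away from mid-grey across the whole image — a global contrast change.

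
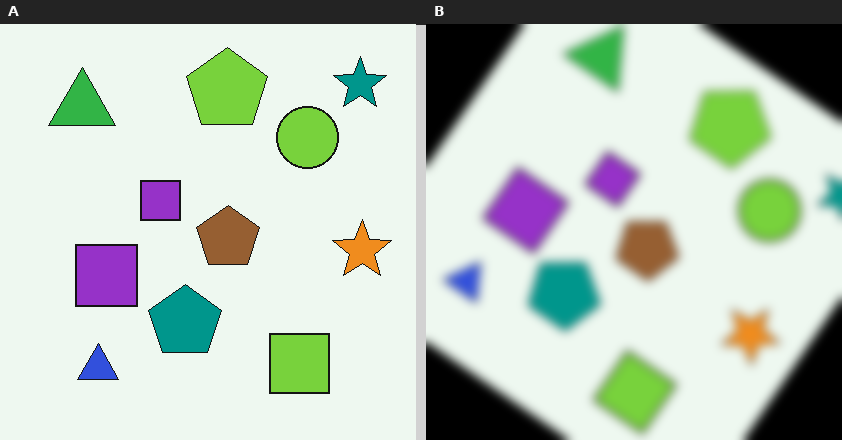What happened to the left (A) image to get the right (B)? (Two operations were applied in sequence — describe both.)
It was rotated clockwise by a large amount — several tens of degrees, then strongly gaussian-blurred.

Every shape is tilted by the same angle and the image corners show triangular fill wedges — a whole-image rotation by a non-right angle. Shape edges and outlines are uniformly softened across the whole image.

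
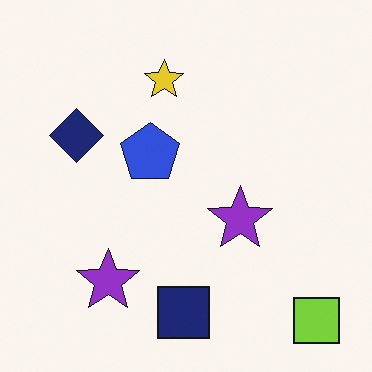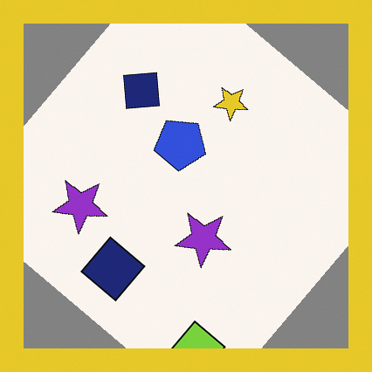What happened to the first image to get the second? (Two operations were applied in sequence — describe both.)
This is the original image rotated clockwise by a large amount — several tens of degrees, then framed with a yellow border.

Every shape is tilted by the same angle and the image corners show triangular fill wedges — a whole-image rotation by a non-right angle. A solid yellow frame runs around the edge of the second image, with the content slightly shrunk inside it.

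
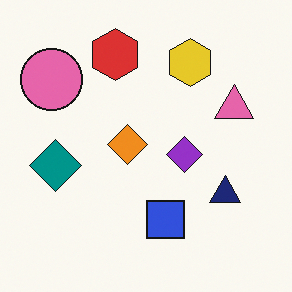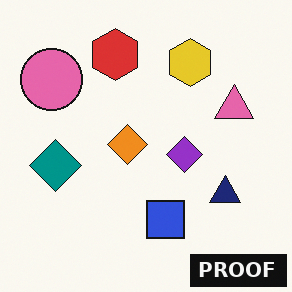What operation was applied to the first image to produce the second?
This is the original image watermarked with the text "PROOF" in the lower-right corner.

A dark label reading "PROOF" appears in the lower-right corner.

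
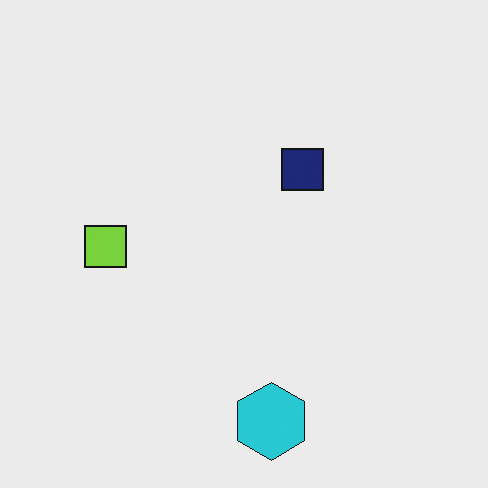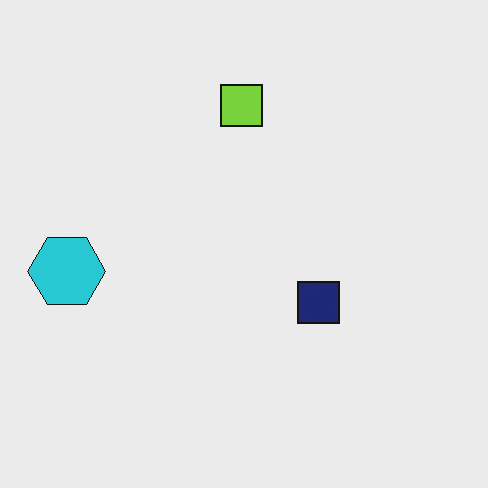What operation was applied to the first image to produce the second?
It was rotated 90° clockwise.

The cyan hexagon sits in the bottom of the first image and the left of the second — consistent with a whole-image 90° clockwise rotation.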